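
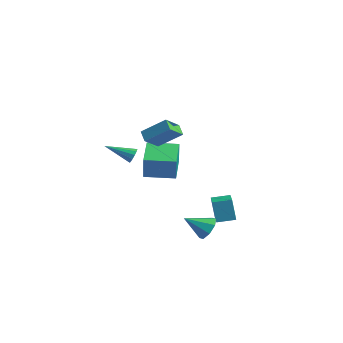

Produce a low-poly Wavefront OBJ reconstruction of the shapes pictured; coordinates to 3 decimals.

v -1.474 -2.314 1.606
v -2.124 -2.083 2.067
v -1.659 -1.187 0.779
v -2.31 -0.956 1.24
v -0.37 -1.344 2.68
v -1.021 -1.113 3.141
v -0.556 -0.217 1.853
v -1.206 0.014 2.314
v 3.614 -1.817 -3.641
v 4.291 -1.863 -3.097
v 2.846 -2.923 -2.779
v 3.844 -1.406 -2.909
v 3.263 -1.19 -3.151
v 2.887 -1.341 -3.679
v 2.937 -1.77 -4.186
v 3.384 -2.227 -4.373
v 3.966 -2.443 -4.132
v 4.342 -2.292 -3.603
v -2.127 -2.625 0.258
v -1.829 -2.635 0.72
v -3.293 -3.835 0.982
v -2.04 -2.41 0.756
v -2.278 -2.254 0.634
v -2.468 -2.215 0.393
v -2.55 -2.307 0.108
v -2.497 -2.5 -0.129
v -2.327 -2.732 -0.243
v -2.093 -2.931 -0.198
v -1.87 -3.032 -0.009
v -1.729 -3.005 0.265
v -1.713 -2.857 0.537
v 2.565 -0.409 -3.641
v 2.219 -0.433 -2.181
v 3.197 0.513 -3.476
v 2.852 0.489 -2.016
v 3.528 -1.109 -3.424
v 3.183 -1.133 -1.964
v 4.161 -0.187 -3.259
v 3.815 -0.211 -1.799
v -5.37 0.87 -2.258
v -5.067 0.653 -0.682
v -4.026 2.295 -2.321
v -3.722 2.078 -0.745
v -3.838 -0.598 -2.755
v -3.534 -0.815 -1.179
v -2.493 0.827 -2.818
v -2.19 0.61 -1.242
f 2 4 1
f 5 2 1
f 1 4 3
f 3 5 1
f 2 8 4
f 6 2 5
f 6 8 2
f 4 8 3
f 7 5 3
f 3 8 7
f 7 6 5
f 8 6 7
f 10 9 12
f 10 12 11
f 12 9 13
f 12 13 11
f 13 9 14
f 13 14 11
f 14 9 15
f 14 15 11
f 15 9 16
f 15 16 11
f 16 9 17
f 16 17 11
f 17 9 18
f 17 18 11
f 18 9 10
f 18 10 11
f 20 19 22
f 20 22 21
f 22 19 23
f 22 23 21
f 23 19 24
f 23 24 21
f 24 19 25
f 24 25 21
f 25 19 26
f 25 26 21
f 26 19 27
f 26 27 21
f 27 19 28
f 27 28 21
f 28 19 29
f 28 29 21
f 29 19 30
f 29 30 21
f 30 19 31
f 30 31 21
f 31 19 20
f 31 20 21
f 33 35 32
f 36 33 32
f 32 35 34
f 34 36 32
f 33 39 35
f 37 33 36
f 37 39 33
f 35 39 34
f 38 36 34
f 34 39 38
f 38 37 36
f 39 37 38
f 41 43 40
f 44 41 40
f 40 43 42
f 42 44 40
f 41 47 43
f 45 41 44
f 45 47 41
f 43 47 42
f 46 44 42
f 42 47 46
f 46 45 44
f 47 45 46



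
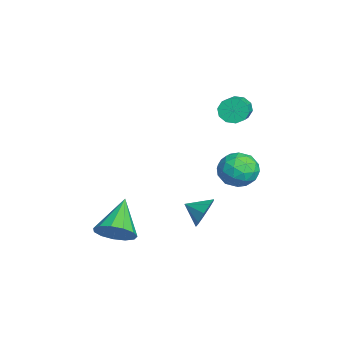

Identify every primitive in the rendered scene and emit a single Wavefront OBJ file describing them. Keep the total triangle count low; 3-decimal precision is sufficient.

v 3.662 -4.251 -4.118
v 4.203 -3.413 -3.758
v 1.978 -3.729 -2.802
v 3.892 -3.222 -4.231
v 3.509 -3.357 -4.668
v 3.173 -3.776 -4.931
v 2.993 -4.346 -4.935
v 3.026 -4.885 -4.681
v 3.26 -5.223 -4.248
v 3.622 -5.252 -3.773
v 3.996 -4.963 -3.409
v 4.265 -4.448 -3.269
v 4.342 -3.871 -3.399
v -2.418 1.887 0.845
v -2.21 1.527 0.185
v -0.693 1.212 0.835
v -0.902 1.573 1.495
v -2.095 1.993 0.143
v -0.579 1.679 0.793
v -2.104 2.419 0.369
v -0.587 2.105 1.019
v -2.233 2.642 0.776
v -0.716 2.327 1.427
v -2.432 2.576 1.21
v -0.915 2.262 1.861
v -2.627 2.248 1.505
v -1.11 1.933 2.155
v -2.741 1.781 1.547
v -1.225 1.467 2.197
v -2.733 1.355 1.321
v -1.216 1.041 1.971
v -2.604 1.133 0.913
v -1.087 0.818 1.564
v -2.405 1.198 0.479
v -0.888 0.884 1.13
v 2.165 0.039 -3.78
v 2.643 -0.428 -4.426
v 1.795 -0.919 -3.36
v 3.004 -0.342 -3.91
v 2.972 -0.077 -3.332
v 2.563 0.242 -2.964
v 1.968 0.467 -2.978
v 1.465 0.491 -3.366
v 1.29 0.304 -3.949
v 1.524 -0.007 -4.452
v 2.058 -0.296 -4.641
v -0.148 2.421 -1.471
v 0.884 2.72 -1.723
v 0.256 0.72 -1.837
v 1.288 1.019 -2.089
v 0.938 1.069 -1.043
v 0.689 2.121 -0.817
v 0.451 1.319 -2.743
v 0.202 2.371 -2.517
v 1.255 2.039 -2.509
v 1.556 1.885 -1.458
v -0.416 1.555 -2.102
v -0.115 1.401 -1.051
v 0.333 2.72 -1.565
v 0.807 0.72 -1.995
v 0.602 0.75 -1.38
v 1.209 0.925 -1.528
v 0.218 2.368 -1.032
v 0.825 2.543 -1.18
v 0.856 1.573 -0.781
v 0.315 0.897 -2.38
v 0.922 1.072 -2.528
v -0.069 2.515 -2.032
v 0.538 2.69 -2.18
v 0.284 1.867 -2.779
v 1.157 2.496 -2.175
v 1.395 1.496 -2.39
v 0.903 1.672 -2.775
v 0.756 2.29 -2.642
v 1.334 2.405 -1.557
v 1.572 1.405 -1.772
v 1.366 1.434 -1.158
v 1.219 2.052 -1.025
v 1.552 2.004 -2.019
v -0.432 2.035 -1.788
v -0.194 1.035 -2.003
v -0.079 1.388 -2.535
v -0.226 2.006 -2.402
v -0.255 1.944 -1.17
v -0.017 0.944 -1.385
v 0.384 1.15 -0.918
v 0.237 1.768 -0.785
v -0.412 1.436 -1.541
f 2 1 4
f 2 4 3
f 4 1 5
f 4 5 3
f 5 1 6
f 5 6 3
f 6 1 7
f 6 7 3
f 7 1 8
f 7 8 3
f 8 1 9
f 8 9 3
f 9 1 10
f 9 10 3
f 10 1 11
f 10 11 3
f 11 1 12
f 11 12 3
f 12 1 13
f 12 13 3
f 13 1 2
f 13 2 3
f 15 14 18
f 15 18 16
f 16 18 19
f 16 19 17
f 18 14 20
f 18 20 19
f 19 20 21
f 19 21 17
f 20 14 22
f 20 22 21
f 21 22 23
f 21 23 17
f 22 14 24
f 22 24 23
f 23 24 25
f 23 25 17
f 24 14 26
f 24 26 25
f 25 26 27
f 25 27 17
f 26 14 28
f 26 28 27
f 27 28 29
f 27 29 17
f 28 14 30
f 28 30 29
f 29 30 31
f 29 31 17
f 30 14 32
f 30 32 31
f 31 32 33
f 31 33 17
f 32 14 34
f 32 34 33
f 33 34 35
f 33 35 17
f 34 14 15
f 34 15 35
f 35 15 16
f 35 16 17
f 37 36 39
f 37 39 38
f 39 36 40
f 39 40 38
f 40 36 41
f 40 41 38
f 41 36 42
f 41 42 38
f 42 36 43
f 42 43 38
f 43 36 44
f 43 44 38
f 44 36 45
f 44 45 38
f 45 36 46
f 45 46 38
f 46 36 37
f 46 37 38
f 47 84 63
f 84 58 87
f 63 87 52
f 84 87 63
f 47 63 59
f 63 52 64
f 59 64 48
f 63 64 59
f 47 59 68
f 59 48 69
f 68 69 54
f 59 69 68
f 47 68 80
f 68 54 83
f 80 83 57
f 68 83 80
f 47 80 84
f 80 57 88
f 84 88 58
f 80 88 84
f 48 64 75
f 64 52 78
f 75 78 56
f 64 78 75
f 52 87 65
f 87 58 86
f 65 86 51
f 87 86 65
f 58 88 85
f 88 57 81
f 85 81 49
f 88 81 85
f 57 83 82
f 83 54 70
f 82 70 53
f 83 70 82
f 54 69 74
f 69 48 71
f 74 71 55
f 69 71 74
f 50 76 62
f 76 56 77
f 62 77 51
f 76 77 62
f 50 62 60
f 62 51 61
f 60 61 49
f 62 61 60
f 50 60 67
f 60 49 66
f 67 66 53
f 60 66 67
f 50 67 72
f 67 53 73
f 72 73 55
f 67 73 72
f 50 72 76
f 72 55 79
f 76 79 56
f 72 79 76
f 51 77 65
f 77 56 78
f 65 78 52
f 77 78 65
f 49 61 85
f 61 51 86
f 85 86 58
f 61 86 85
f 53 66 82
f 66 49 81
f 82 81 57
f 66 81 82
f 55 73 74
f 73 53 70
f 74 70 54
f 73 70 74
f 56 79 75
f 79 55 71
f 75 71 48
f 79 71 75



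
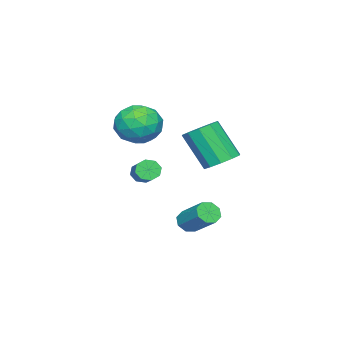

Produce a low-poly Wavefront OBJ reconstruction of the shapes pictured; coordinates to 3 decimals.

v -1.278 2.591 1.586
v -0.599 2.089 1.273
v -0.603 0.968 3.061
v -1.282 1.469 3.374
v -0.381 2.523 1.546
v -0.386 1.402 3.333
v -0.506 2.982 1.834
v -0.51 1.861 3.621
v -0.926 3.292 2.027
v -0.93 2.171 3.814
v -1.48 3.334 2.052
v -1.484 2.213 3.839
v -1.957 3.092 1.899
v -1.961 1.971 3.687
v -2.174 2.658 1.627
v -2.179 1.537 3.414
v -2.05 2.199 1.339
v -2.054 1.078 3.126
v -1.63 1.889 1.146
v -1.634 0.768 2.933
v -1.076 1.847 1.121
v -1.08 0.726 2.908
v -0.045 1.645 -1.768
v 0.543 1.46 -1.836
v 1.073 2.77 -0.82
v 0.485 2.955 -0.752
v 0.411 1.772 -2.169
v 0.941 3.081 -1.153
v 0.012 2.009 -2.267
v 0.542 3.319 -1.251
v -0.42 2.033 -2.072
v 0.109 3.343 -1.057
v -0.633 1.83 -1.7
v -0.103 3.14 -0.684
v -0.501 1.519 -1.367
v 0.029 2.828 -0.351
v -0.102 1.281 -1.269
v 0.428 2.591 -0.253
v 0.331 1.257 -1.463
v 0.86 2.567 -0.448
v 0.563 0.425 4.626
v 1.626 0.006 4.529
v -0.006 -0.706 3.271
v 1.057 -1.125 3.174
v 0.435 -1.352 4.11
v 0.787 -0.653 4.947
v 0.833 -0.047 2.853
v 1.185 0.652 3.69
v 1.793 -0.285 3.433
v 1.547 -1.091 4.21
v 0.073 0.391 3.59
v -0.173 -0.415 4.367
v 1.145 0.315 4.696
v 0.475 -1.015 3.104
v 0.11 -1.148 3.654
v 0.734 -1.394 3.596
v 0.651 -0.073 4.942
v 1.276 -0.318 4.885
v 0.576 -1.117 4.639
v 0.344 -0.382 2.915
v 0.969 -0.627 2.858
v 0.886 0.694 4.204
v 1.51 0.448 4.146
v 1.044 0.417 3.161
v 1.867 -0.102 3.995
v 1.533 -0.767 3.199
v 1.401 -0.134 3.01
v 1.608 0.277 3.502
v 1.723 -0.576 4.452
v 1.388 -1.241 3.655
v 1.022 -1.375 4.205
v 1.229 -0.964 4.697
v 1.821 -0.748 3.807
v 0.232 0.541 4.145
v -0.103 -0.124 3.348
v 0.391 0.264 3.103
v 0.598 0.675 3.595
v 0.087 0.067 4.601
v -0.247 -0.598 3.805
v 0.012 -0.977 4.298
v 0.219 -0.566 4.79
v -0.201 0.048 3.993
v 0.383 -0.39 0.901
v 0.758 -0.518 0.477
v 1.932 0.483 1.215
v 1.557 0.61 1.639
v 0.512 -0.16 0.384
v 1.686 0.84 1.122
v 0.19 0.062 0.594
v 1.364 1.063 1.332
v -0.019 0.02 0.984
v 1.155 1.021 1.721
v 0.008 -0.263 1.325
v 1.182 0.738 2.063
v 0.254 -0.62 1.418
v 1.428 0.38 2.156
v 0.576 -0.843 1.208
v 1.75 0.158 1.946
v 0.785 -0.801 0.819
v 1.959 0.2 1.556
f 2 1 5
f 2 5 3
f 3 5 6
f 3 6 4
f 5 1 7
f 5 7 6
f 6 7 8
f 6 8 4
f 7 1 9
f 7 9 8
f 8 9 10
f 8 10 4
f 9 1 11
f 9 11 10
f 10 11 12
f 10 12 4
f 11 1 13
f 11 13 12
f 12 13 14
f 12 14 4
f 13 1 15
f 13 15 14
f 14 15 16
f 14 16 4
f 15 1 17
f 15 17 16
f 16 17 18
f 16 18 4
f 17 1 19
f 17 19 18
f 18 19 20
f 18 20 4
f 19 1 21
f 19 21 20
f 20 21 22
f 20 22 4
f 21 1 2
f 21 2 22
f 22 2 3
f 22 3 4
f 24 23 27
f 24 27 25
f 25 27 28
f 25 28 26
f 27 23 29
f 27 29 28
f 28 29 30
f 28 30 26
f 29 23 31
f 29 31 30
f 30 31 32
f 30 32 26
f 31 23 33
f 31 33 32
f 32 33 34
f 32 34 26
f 33 23 35
f 33 35 34
f 34 35 36
f 34 36 26
f 35 23 37
f 35 37 36
f 36 37 38
f 36 38 26
f 37 23 39
f 37 39 38
f 38 39 40
f 38 40 26
f 39 23 24
f 39 24 40
f 40 24 25
f 40 25 26
f 41 78 57
f 78 52 81
f 57 81 46
f 78 81 57
f 41 57 53
f 57 46 58
f 53 58 42
f 57 58 53
f 41 53 62
f 53 42 63
f 62 63 48
f 53 63 62
f 41 62 74
f 62 48 77
f 74 77 51
f 62 77 74
f 41 74 78
f 74 51 82
f 78 82 52
f 74 82 78
f 42 58 69
f 58 46 72
f 69 72 50
f 58 72 69
f 46 81 59
f 81 52 80
f 59 80 45
f 81 80 59
f 52 82 79
f 82 51 75
f 79 75 43
f 82 75 79
f 51 77 76
f 77 48 64
f 76 64 47
f 77 64 76
f 48 63 68
f 63 42 65
f 68 65 49
f 63 65 68
f 44 70 56
f 70 50 71
f 56 71 45
f 70 71 56
f 44 56 54
f 56 45 55
f 54 55 43
f 56 55 54
f 44 54 61
f 54 43 60
f 61 60 47
f 54 60 61
f 44 61 66
f 61 47 67
f 66 67 49
f 61 67 66
f 44 66 70
f 66 49 73
f 70 73 50
f 66 73 70
f 45 71 59
f 71 50 72
f 59 72 46
f 71 72 59
f 43 55 79
f 55 45 80
f 79 80 52
f 55 80 79
f 47 60 76
f 60 43 75
f 76 75 51
f 60 75 76
f 49 67 68
f 67 47 64
f 68 64 48
f 67 64 68
f 50 73 69
f 73 49 65
f 69 65 42
f 73 65 69
f 84 83 87
f 84 87 85
f 85 87 88
f 85 88 86
f 87 83 89
f 87 89 88
f 88 89 90
f 88 90 86
f 89 83 91
f 89 91 90
f 90 91 92
f 90 92 86
f 91 83 93
f 91 93 92
f 92 93 94
f 92 94 86
f 93 83 95
f 93 95 94
f 94 95 96
f 94 96 86
f 95 83 97
f 95 97 96
f 96 97 98
f 96 98 86
f 97 83 99
f 97 99 98
f 98 99 100
f 98 100 86
f 99 83 84
f 99 84 100
f 100 84 85
f 100 85 86



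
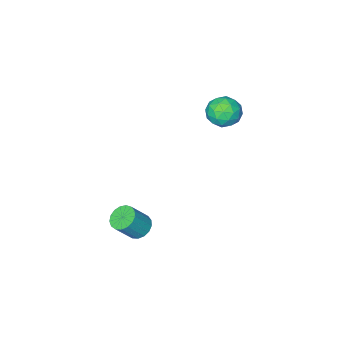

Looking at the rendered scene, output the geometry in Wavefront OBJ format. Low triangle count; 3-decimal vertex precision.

v 3.116 -1.441 -3.726
v 3.66 -1.965 -4.196
v 4.728 -2.104 -2.804
v 4.184 -1.579 -2.334
v 3.808 -1.573 -4.27
v 4.876 -1.711 -2.878
v 3.797 -1.15 -4.22
v 4.865 -1.288 -2.827
v 3.63 -0.794 -4.056
v 4.698 -0.932 -2.664
v 3.346 -0.586 -3.817
v 4.414 -0.724 -2.425
v 3.008 -0.574 -3.557
v 4.076 -0.712 -2.165
v 2.696 -0.76 -3.336
v 3.764 -0.899 -1.944
v 2.479 -1.103 -3.204
v 3.547 -1.241 -1.812
v 2.409 -1.523 -3.192
v 3.477 -1.661 -1.8
v 2.5 -1.924 -3.302
v 3.568 -2.062 -1.91
v 2.733 -2.214 -3.509
v 3.801 -2.353 -2.117
v 3.053 -2.328 -3.766
v 4.121 -2.466 -2.374
v 3.388 -2.238 -4.014
v 4.456 -2.376 -2.622
v -4.251 -1.652 2.053
v -3.105 -1.791 2.221
v -4.575 -3.309 2.899
v -3.429 -3.448 3.067
v -4.01 -2.623 3.655
v -3.809 -1.599 3.131
v -3.871 -3.501 1.989
v -3.67 -2.477 1.465
v -2.869 -2.933 2.182
v -2.955 -2.39 3.211
v -4.725 -2.71 1.909
v -4.811 -2.167 2.938
v -3.649 -1.576 2.063
v -4.031 -3.524 3.057
v -4.372 -3.039 3.402
v -3.698 -3.12 3.502
v -4.064 -1.463 2.598
v -3.39 -1.545 2.697
v -3.922 -2.034 3.539
v -4.29 -3.555 2.423
v -3.616 -3.637 2.522
v -3.982 -1.98 1.618
v -3.308 -2.061 1.718
v -3.758 -3.066 1.581
v -2.837 -2.329 2.138
v -3.028 -3.303 2.636
v -3.288 -3.334 2.002
v -3.17 -2.732 1.694
v -2.888 -2.01 2.744
v -3.078 -2.984 3.241
v -3.42 -2.499 3.586
v -3.302 -1.897 3.279
v -2.75 -2.681 2.72
v -4.602 -2.116 1.879
v -4.792 -3.09 2.376
v -4.378 -3.203 1.841
v -4.26 -2.601 1.534
v -4.652 -1.797 2.484
v -4.843 -2.771 2.982
v -4.51 -2.368 3.426
v -4.392 -1.766 3.118
v -4.93 -2.419 2.4
f 2 1 5
f 2 5 3
f 3 5 6
f 3 6 4
f 5 1 7
f 5 7 6
f 6 7 8
f 6 8 4
f 7 1 9
f 7 9 8
f 8 9 10
f 8 10 4
f 9 1 11
f 9 11 10
f 10 11 12
f 10 12 4
f 11 1 13
f 11 13 12
f 12 13 14
f 12 14 4
f 13 1 15
f 13 15 14
f 14 15 16
f 14 16 4
f 15 1 17
f 15 17 16
f 16 17 18
f 16 18 4
f 17 1 19
f 17 19 18
f 18 19 20
f 18 20 4
f 19 1 21
f 19 21 20
f 20 21 22
f 20 22 4
f 21 1 23
f 21 23 22
f 22 23 24
f 22 24 4
f 23 1 25
f 23 25 24
f 24 25 26
f 24 26 4
f 25 1 27
f 25 27 26
f 26 27 28
f 26 28 4
f 27 1 2
f 27 2 28
f 28 2 3
f 28 3 4
f 29 66 45
f 66 40 69
f 45 69 34
f 66 69 45
f 29 45 41
f 45 34 46
f 41 46 30
f 45 46 41
f 29 41 50
f 41 30 51
f 50 51 36
f 41 51 50
f 29 50 62
f 50 36 65
f 62 65 39
f 50 65 62
f 29 62 66
f 62 39 70
f 66 70 40
f 62 70 66
f 30 46 57
f 46 34 60
f 57 60 38
f 46 60 57
f 34 69 47
f 69 40 68
f 47 68 33
f 69 68 47
f 40 70 67
f 70 39 63
f 67 63 31
f 70 63 67
f 39 65 64
f 65 36 52
f 64 52 35
f 65 52 64
f 36 51 56
f 51 30 53
f 56 53 37
f 51 53 56
f 32 58 44
f 58 38 59
f 44 59 33
f 58 59 44
f 32 44 42
f 44 33 43
f 42 43 31
f 44 43 42
f 32 42 49
f 42 31 48
f 49 48 35
f 42 48 49
f 32 49 54
f 49 35 55
f 54 55 37
f 49 55 54
f 32 54 58
f 54 37 61
f 58 61 38
f 54 61 58
f 33 59 47
f 59 38 60
f 47 60 34
f 59 60 47
f 31 43 67
f 43 33 68
f 67 68 40
f 43 68 67
f 35 48 64
f 48 31 63
f 64 63 39
f 48 63 64
f 37 55 56
f 55 35 52
f 56 52 36
f 55 52 56
f 38 61 57
f 61 37 53
f 57 53 30
f 61 53 57



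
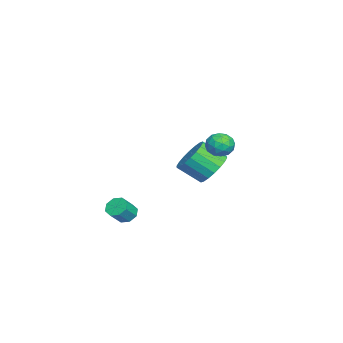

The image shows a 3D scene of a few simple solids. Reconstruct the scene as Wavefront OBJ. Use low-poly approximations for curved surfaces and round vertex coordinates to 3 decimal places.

v -2.523 3.309 -0.345
v -1.728 3.717 0.168
v -1.723 2.54 1.097
v -2.517 2.131 0.585
v -2.091 3.89 0.388
v -2.086 2.712 1.318
v -2.54 3.947 0.464
v -2.534 2.769 1.393
v -2.985 3.878 0.379
v -2.98 2.7 1.308
v -3.339 3.696 0.151
v -3.333 2.518 1.08
v -3.531 3.437 -0.176
v -3.525 2.26 0.754
v -3.523 3.153 -0.535
v -3.517 1.976 0.394
v -3.317 2.9 -0.857
v -3.312 1.723 0.072
v -2.954 2.728 -1.078
v -2.949 1.55 -0.148
v -2.506 2.671 -1.153
v -2.5 1.493 -0.224
v -2.06 2.74 -1.068
v -2.055 1.562 -0.139
v -1.707 2.922 -0.84
v -1.701 1.744 0.089
v -1.515 3.18 -0.514
v -1.509 2.003 0.416
v -1.523 3.464 -0.154
v -1.517 2.287 0.775
v 0.229 4.611 2.59
v 0.632 4.352 2.018
v 0.288 3.528 3.122
v 0.691 3.269 2.55
v 0.986 3.771 3.016
v 0.95 4.441 2.688
v -0.03 3.439 2.452
v -0.066 4.109 2.124
v 0.472 3.628 1.933
v 1.1 3.833 2.281
v -0.18 4.047 2.859
v 0.448 4.252 3.207
v 0.426 4.577 2.257
v 0.494 3.303 2.883
v 0.668 3.599 3.157
v 0.905 3.446 2.82
v 0.612 4.629 2.651
v 0.849 4.476 2.315
v 1.057 4.135 2.902
v 0.071 3.404 2.825
v 0.308 3.251 2.489
v 0.015 4.434 2.32
v 0.252 4.281 1.983
v -0.137 3.745 2.238
v 0.568 3.998 1.871
v 0.603 3.362 2.183
v 0.179 3.462 2.126
v 0.158 3.856 1.933
v 0.937 4.119 2.076
v 0.972 3.482 2.388
v 1.145 3.778 2.663
v 1.124 4.171 2.469
v 0.843 3.693 2.025
v -0.052 4.398 2.752
v -0.017 3.761 3.064
v -0.204 3.709 2.671
v -0.225 4.102 2.477
v 0.317 4.518 2.957
v 0.352 3.882 3.269
v 0.762 4.024 3.207
v 0.741 4.418 3.014
v 0.077 4.187 3.115
v 3.245 -0.002 -0.889
v 3.712 0.206 -1.184
v 4.321 -0.17 -0.486
v 3.855 -0.378 -0.191
v 3.551 0.503 -0.884
v 4.161 0.126 -0.186
v 3.211 0.504 -0.587
v 3.821 0.127 0.111
v 2.891 0.209 -0.467
v 3.501 -0.168 0.231
v 2.779 -0.21 -0.594
v 3.388 -0.586 0.104
v 2.939 -0.506 -0.894
v 3.549 -0.883 -0.196
v 3.279 -0.507 -1.191
v 3.889 -0.884 -0.493
v 3.599 -0.212 -1.311
v 4.209 -0.589 -0.613
f 2 1 5
f 2 5 3
f 3 5 6
f 3 6 4
f 5 1 7
f 5 7 6
f 6 7 8
f 6 8 4
f 7 1 9
f 7 9 8
f 8 9 10
f 8 10 4
f 9 1 11
f 9 11 10
f 10 11 12
f 10 12 4
f 11 1 13
f 11 13 12
f 12 13 14
f 12 14 4
f 13 1 15
f 13 15 14
f 14 15 16
f 14 16 4
f 15 1 17
f 15 17 16
f 16 17 18
f 16 18 4
f 17 1 19
f 17 19 18
f 18 19 20
f 18 20 4
f 19 1 21
f 19 21 20
f 20 21 22
f 20 22 4
f 21 1 23
f 21 23 22
f 22 23 24
f 22 24 4
f 23 1 25
f 23 25 24
f 24 25 26
f 24 26 4
f 25 1 27
f 25 27 26
f 26 27 28
f 26 28 4
f 27 1 29
f 27 29 28
f 28 29 30
f 28 30 4
f 29 1 2
f 29 2 30
f 30 2 3
f 30 3 4
f 31 68 47
f 68 42 71
f 47 71 36
f 68 71 47
f 31 47 43
f 47 36 48
f 43 48 32
f 47 48 43
f 31 43 52
f 43 32 53
f 52 53 38
f 43 53 52
f 31 52 64
f 52 38 67
f 64 67 41
f 52 67 64
f 31 64 68
f 64 41 72
f 68 72 42
f 64 72 68
f 32 48 59
f 48 36 62
f 59 62 40
f 48 62 59
f 36 71 49
f 71 42 70
f 49 70 35
f 71 70 49
f 42 72 69
f 72 41 65
f 69 65 33
f 72 65 69
f 41 67 66
f 67 38 54
f 66 54 37
f 67 54 66
f 38 53 58
f 53 32 55
f 58 55 39
f 53 55 58
f 34 60 46
f 60 40 61
f 46 61 35
f 60 61 46
f 34 46 44
f 46 35 45
f 44 45 33
f 46 45 44
f 34 44 51
f 44 33 50
f 51 50 37
f 44 50 51
f 34 51 56
f 51 37 57
f 56 57 39
f 51 57 56
f 34 56 60
f 56 39 63
f 60 63 40
f 56 63 60
f 35 61 49
f 61 40 62
f 49 62 36
f 61 62 49
f 33 45 69
f 45 35 70
f 69 70 42
f 45 70 69
f 37 50 66
f 50 33 65
f 66 65 41
f 50 65 66
f 39 57 58
f 57 37 54
f 58 54 38
f 57 54 58
f 40 63 59
f 63 39 55
f 59 55 32
f 63 55 59
f 74 73 77
f 74 77 75
f 75 77 78
f 75 78 76
f 77 73 79
f 77 79 78
f 78 79 80
f 78 80 76
f 79 73 81
f 79 81 80
f 80 81 82
f 80 82 76
f 81 73 83
f 81 83 82
f 82 83 84
f 82 84 76
f 83 73 85
f 83 85 84
f 84 85 86
f 84 86 76
f 85 73 87
f 85 87 86
f 86 87 88
f 86 88 76
f 87 73 89
f 87 89 88
f 88 89 90
f 88 90 76
f 89 73 74
f 89 74 90
f 90 74 75
f 90 75 76



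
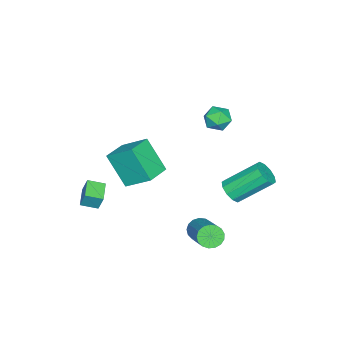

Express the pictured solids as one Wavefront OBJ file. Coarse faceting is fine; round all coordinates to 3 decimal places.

v -1.261 1.369 -4.29
v -0.624 1.428 -3.983
v -1.381 2.85 -2.683
v -2.019 2.791 -2.99
v -0.643 1.718 -4.312
v -1.401 3.14 -3.011
v -0.899 1.875 -4.632
v -1.656 3.297 -3.332
v -1.293 1.839 -4.822
v -2.05 3.26 -3.521
v -1.675 1.623 -4.808
v -2.432 3.045 -3.508
v -1.899 1.31 -4.597
v -2.656 2.732 -3.297
v -1.879 1.02 -4.269
v -2.637 2.442 -2.968
v -1.624 0.863 -3.948
v -2.381 2.285 -2.648
v -1.23 0.9 -3.759
v -1.987 2.321 -2.458
v -0.848 1.115 -3.772
v -1.605 2.537 -2.472
v -0.913 1.369 1.007
v -0.439 1.695 1.466
v -0.461 0.305 1.294
v 0.013 0.631 1.753
v -0.706 0.623 1.911
v -0.985 1.28 1.734
v 0.085 0.72 1.026
v -0.194 1.377 0.849
v 0.178 1.293 1.478
v -0.311 1.233 2.025
v -0.589 0.767 0.735
v -1.078 0.707 1.282
v 3.011 -4.123 -2.929
v 3.072 -3.81 -2.099
v 2.649 -3.385 -3.181
v 2.71 -3.072 -2.351
v 3.97 -3.728 -3.149
v 4.031 -3.415 -2.319
v 3.608 -2.99 -3.401
v 3.669 -2.677 -2.571
v 2.874 1.739 -3.647
v 3.325 1.349 -3.815
v 4.778 2.53 -2.66
v 4.326 2.921 -2.493
v 3.326 1.555 -4.029
v 4.779 2.736 -2.874
v 3.225 1.804 -4.155
v 4.677 2.985 -3
v 3.042 2.037 -4.164
v 4.495 3.218 -3.009
v 2.821 2.203 -4.056
v 4.274 3.384 -2.901
v 2.612 2.263 -3.854
v 4.065 3.444 -2.699
v 2.463 2.202 -3.604
v 3.916 3.383 -2.449
v 2.408 2.036 -3.365
v 3.861 3.217 -2.21
v 2.46 1.802 -3.19
v 3.912 2.983 -2.035
v 2.606 1.553 -3.12
v 4.059 2.734 -1.965
v 2.814 1.347 -3.171
v 4.267 2.528 -2.016
v 3.035 1.231 -3.331
v 4.488 2.412 -2.176
v 3.219 1.232 -3.564
v 4.672 2.413 -2.409
v 2.435 -1.411 -1.352
v 2.156 -2.49 0.162
v 2.448 -0.15 -0.451
v 2.169 -1.229 1.063
v 3.711 -1.531 -1.203
v 3.432 -2.61 0.311
v 3.724 -0.27 -0.302
v 3.445 -1.349 1.212
f 2 1 5
f 2 5 3
f 3 5 6
f 3 6 4
f 5 1 7
f 5 7 6
f 6 7 8
f 6 8 4
f 7 1 9
f 7 9 8
f 8 9 10
f 8 10 4
f 9 1 11
f 9 11 10
f 10 11 12
f 10 12 4
f 11 1 13
f 11 13 12
f 12 13 14
f 12 14 4
f 13 1 15
f 13 15 14
f 14 15 16
f 14 16 4
f 15 1 17
f 15 17 16
f 16 17 18
f 16 18 4
f 17 1 19
f 17 19 18
f 18 19 20
f 18 20 4
f 19 1 21
f 19 21 20
f 20 21 22
f 20 22 4
f 21 1 2
f 21 2 22
f 22 2 3
f 22 3 4
f 23 34 28
f 23 28 24
f 23 24 30
f 23 30 33
f 23 33 34
f 24 28 32
f 28 34 27
f 34 33 25
f 33 30 29
f 30 24 31
f 26 32 27
f 26 27 25
f 26 25 29
f 26 29 31
f 26 31 32
f 27 32 28
f 25 27 34
f 29 25 33
f 31 29 30
f 32 31 24
f 36 38 35
f 39 36 35
f 35 38 37
f 37 39 35
f 36 42 38
f 40 36 39
f 40 42 36
f 38 42 37
f 41 39 37
f 37 42 41
f 41 40 39
f 42 40 41
f 44 43 47
f 44 47 45
f 45 47 48
f 45 48 46
f 47 43 49
f 47 49 48
f 48 49 50
f 48 50 46
f 49 43 51
f 49 51 50
f 50 51 52
f 50 52 46
f 51 43 53
f 51 53 52
f 52 53 54
f 52 54 46
f 53 43 55
f 53 55 54
f 54 55 56
f 54 56 46
f 55 43 57
f 55 57 56
f 56 57 58
f 56 58 46
f 57 43 59
f 57 59 58
f 58 59 60
f 58 60 46
f 59 43 61
f 59 61 60
f 60 61 62
f 60 62 46
f 61 43 63
f 61 63 62
f 62 63 64
f 62 64 46
f 63 43 65
f 63 65 64
f 64 65 66
f 64 66 46
f 65 43 67
f 65 67 66
f 66 67 68
f 66 68 46
f 67 43 69
f 67 69 68
f 68 69 70
f 68 70 46
f 69 43 44
f 69 44 70
f 70 44 45
f 70 45 46
f 72 74 71
f 75 72 71
f 71 74 73
f 73 75 71
f 72 78 74
f 76 72 75
f 76 78 72
f 74 78 73
f 77 75 73
f 73 78 77
f 77 76 75
f 78 76 77



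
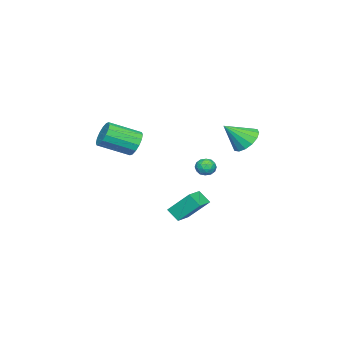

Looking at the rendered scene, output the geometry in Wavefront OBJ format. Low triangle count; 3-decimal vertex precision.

v -3.366 -2.874 1.72
v -2.985 -2.274 2.32
v -1.893 -3.866 3.22
v -2.274 -4.466 2.62
v -3.387 -2.427 2.536
v -2.295 -4.02 3.436
v -3.783 -2.7 2.533
v -2.692 -4.293 3.433
v -4.068 -3.02 2.312
v -2.976 -4.613 3.212
v -4.164 -3.3 1.933
v -3.073 -4.893 2.833
v -4.047 -3.466 1.497
v -2.955 -5.059 2.397
v -3.747 -3.474 1.12
v -2.655 -5.066 2.02
v -3.345 -3.32 0.904
v -2.253 -4.913 1.804
v -2.948 -3.047 0.907
v -1.857 -4.64 1.807
v -2.664 -2.727 1.128
v -1.572 -4.32 2.028
v -2.567 -2.447 1.507
v -1.476 -4.04 2.407
v -2.685 -2.281 1.943
v -1.593 -3.874 2.843
v -3.177 -0.049 -2.743
v -3.386 1.247 -1.356
v -3.057 0.707 -3.432
v -3.267 2.003 -2.044
v -1.893 -0.063 -2.536
v -2.103 1.233 -1.148
v -1.774 0.693 -3.224
v -1.983 1.989 -1.837
v -4.26 3.766 2.877
v -3.533 4.493 2.929
v -3.36 2.774 4.123
v -3.892 4.63 3.298
v -4.35 4.536 3.554
v -4.784 4.236 3.629
v -5.078 3.809 3.502
v -5.152 3.371 3.207
v -4.988 3.039 2.824
v -4.629 2.901 2.455
v -4.171 2.995 2.199
v -3.737 3.296 2.124
v -3.443 3.722 2.251
v -3.368 4.16 2.546
v -2.997 2.277 1.081
v -2.644 1.718 1.12
v -3.676 1.802 0.4
v -3.323 1.243 0.439
v -3.671 1.452 0.963
v -3.252 1.746 1.383
v -3.068 1.774 0.137
v -2.649 2.068 0.557
v -2.689 1.407 0.536
v -3.061 1.208 1.047
v -3.259 2.312 0.473
v -3.631 2.113 0.984
v -2.761 2.039 1.16
v -3.559 1.481 0.36
v -3.763 1.604 0.668
v -3.556 1.275 0.691
v -3.118 2.056 1.315
v -2.911 1.727 1.338
v -3.514 1.571 1.245
v -3.409 1.793 0.182
v -3.202 1.464 0.205
v -2.764 2.245 0.829
v -2.557 1.916 0.852
v -2.806 1.949 0.275
v -2.58 1.527 0.84
v -2.979 1.248 0.44
v -2.829 1.561 0.262
v -2.583 1.733 0.509
v -2.799 1.41 1.14
v -3.198 1.131 0.74
v -3.402 1.255 1.048
v -3.156 1.427 1.295
v -2.825 1.228 0.797
v -3.122 2.389 0.78
v -3.521 2.11 0.38
v -3.164 2.093 0.225
v -2.918 2.265 0.472
v -3.341 2.272 1.08
v -3.74 1.993 0.68
v -3.737 1.787 1.011
v -3.491 1.959 1.258
v -3.495 2.292 0.723
f 2 1 5
f 2 5 3
f 3 5 6
f 3 6 4
f 5 1 7
f 5 7 6
f 6 7 8
f 6 8 4
f 7 1 9
f 7 9 8
f 8 9 10
f 8 10 4
f 9 1 11
f 9 11 10
f 10 11 12
f 10 12 4
f 11 1 13
f 11 13 12
f 12 13 14
f 12 14 4
f 13 1 15
f 13 15 14
f 14 15 16
f 14 16 4
f 15 1 17
f 15 17 16
f 16 17 18
f 16 18 4
f 17 1 19
f 17 19 18
f 18 19 20
f 18 20 4
f 19 1 21
f 19 21 20
f 20 21 22
f 20 22 4
f 21 1 23
f 21 23 22
f 22 23 24
f 22 24 4
f 23 1 25
f 23 25 24
f 24 25 26
f 24 26 4
f 25 1 2
f 25 2 26
f 26 2 3
f 26 3 4
f 28 30 27
f 31 28 27
f 27 30 29
f 29 31 27
f 28 34 30
f 32 28 31
f 32 34 28
f 30 34 29
f 33 31 29
f 29 34 33
f 33 32 31
f 34 32 33
f 36 35 38
f 36 38 37
f 38 35 39
f 38 39 37
f 39 35 40
f 39 40 37
f 40 35 41
f 40 41 37
f 41 35 42
f 41 42 37
f 42 35 43
f 42 43 37
f 43 35 44
f 43 44 37
f 44 35 45
f 44 45 37
f 45 35 46
f 45 46 37
f 46 35 47
f 46 47 37
f 47 35 48
f 47 48 37
f 48 35 36
f 48 36 37
f 49 86 65
f 86 60 89
f 65 89 54
f 86 89 65
f 49 65 61
f 65 54 66
f 61 66 50
f 65 66 61
f 49 61 70
f 61 50 71
f 70 71 56
f 61 71 70
f 49 70 82
f 70 56 85
f 82 85 59
f 70 85 82
f 49 82 86
f 82 59 90
f 86 90 60
f 82 90 86
f 50 66 77
f 66 54 80
f 77 80 58
f 66 80 77
f 54 89 67
f 89 60 88
f 67 88 53
f 89 88 67
f 60 90 87
f 90 59 83
f 87 83 51
f 90 83 87
f 59 85 84
f 85 56 72
f 84 72 55
f 85 72 84
f 56 71 76
f 71 50 73
f 76 73 57
f 71 73 76
f 52 78 64
f 78 58 79
f 64 79 53
f 78 79 64
f 52 64 62
f 64 53 63
f 62 63 51
f 64 63 62
f 52 62 69
f 62 51 68
f 69 68 55
f 62 68 69
f 52 69 74
f 69 55 75
f 74 75 57
f 69 75 74
f 52 74 78
f 74 57 81
f 78 81 58
f 74 81 78
f 53 79 67
f 79 58 80
f 67 80 54
f 79 80 67
f 51 63 87
f 63 53 88
f 87 88 60
f 63 88 87
f 55 68 84
f 68 51 83
f 84 83 59
f 68 83 84
f 57 75 76
f 75 55 72
f 76 72 56
f 75 72 76
f 58 81 77
f 81 57 73
f 77 73 50
f 81 73 77



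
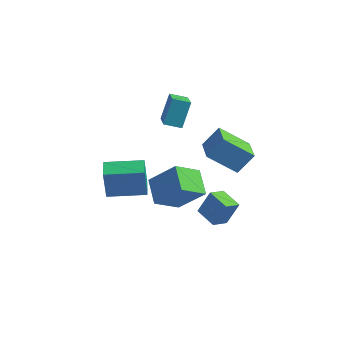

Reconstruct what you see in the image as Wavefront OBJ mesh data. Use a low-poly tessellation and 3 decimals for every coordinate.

v 2.068 -2.281 1.175
v 3.474 -1.856 2.518
v 2.376 -0.886 0.411
v 3.782 -0.461 1.754
v 3.158 -3.019 0.266
v 4.564 -2.594 1.609
v 3.466 -1.624 -0.498
v 4.872 -1.199 0.845
v -0.902 -2.228 -0.32
v -0.65 -2.677 1.551
v 0.581 -0.834 -0.186
v 0.834 -1.283 1.685
v -0.154 -2.997 -0.605
v 0.099 -3.446 1.266
v 1.33 -1.603 -0.471
v 1.582 -2.052 1.4
v 3.294 2.935 -0.015
v 2.169 1.831 1.184
v 1.833 4.229 -0.194
v 0.708 3.125 1.004
v 3.792 3.655 1.116
v 2.667 2.551 2.314
v 2.331 4.949 0.936
v 1.206 3.845 2.135
v -1.213 2.259 2.134
v -1.244 2.971 3.721
v -2.746 3.661 1.475
v -2.778 4.373 3.062
v -0.502 2.907 1.858
v -0.534 3.619 3.445
v -2.036 4.309 1.199
v -2.067 5.021 2.786
v 2.553 0.758 -2.186
v 3.083 1.101 -0.781
v 2.621 1.701 -2.442
v 3.151 2.044 -1.037
v 3.789 0.556 -2.603
v 4.319 0.899 -1.198
v 3.857 1.499 -2.859
v 4.387 1.842 -1.454
f 2 4 1
f 5 2 1
f 1 4 3
f 3 5 1
f 2 8 4
f 6 2 5
f 6 8 2
f 4 8 3
f 7 5 3
f 3 8 7
f 7 6 5
f 8 6 7
f 10 12 9
f 13 10 9
f 9 12 11
f 11 13 9
f 10 16 12
f 14 10 13
f 14 16 10
f 12 16 11
f 15 13 11
f 11 16 15
f 15 14 13
f 16 14 15
f 18 20 17
f 21 18 17
f 17 20 19
f 19 21 17
f 18 24 20
f 22 18 21
f 22 24 18
f 20 24 19
f 23 21 19
f 19 24 23
f 23 22 21
f 24 22 23
f 26 28 25
f 29 26 25
f 25 28 27
f 27 29 25
f 26 32 28
f 30 26 29
f 30 32 26
f 28 32 27
f 31 29 27
f 27 32 31
f 31 30 29
f 32 30 31
f 34 36 33
f 37 34 33
f 33 36 35
f 35 37 33
f 34 40 36
f 38 34 37
f 38 40 34
f 36 40 35
f 39 37 35
f 35 40 39
f 39 38 37
f 40 38 39



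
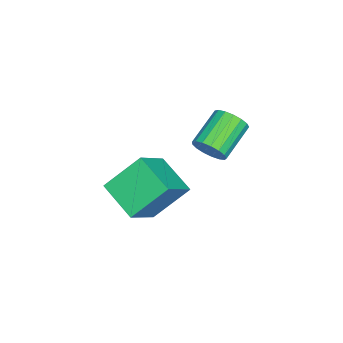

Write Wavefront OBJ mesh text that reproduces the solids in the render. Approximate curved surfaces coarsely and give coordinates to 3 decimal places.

v 0.148 -4.232 0.822
v -0.643 -2.973 2.232
v 1.102 -2.795 0.074
v 0.311 -1.536 1.485
v 1.689 -4.624 2.035
v 0.898 -3.365 3.446
v 2.643 -3.187 1.288
v 1.852 -1.928 2.698
v -2.001 -1.483 2.03
v -1.582 -1.287 2.683
v -3.141 -0.822 3.543
v -3.559 -1.017 2.89
v -1.596 -0.961 2.482
v -3.154 -0.496 3.342
v -1.702 -0.755 2.178
v -3.261 -0.29 3.038
v -1.877 -0.716 1.839
v -3.436 -0.25 2.699
v -2.08 -0.852 1.545
v -3.639 -0.387 2.405
v -2.265 -1.132 1.361
v -3.824 -0.667 2.221
v -2.389 -1.493 1.331
v -3.948 -1.028 2.191
v -2.425 -1.852 1.461
v -3.983 -1.387 2.321
v -2.363 -2.126 1.721
v -3.922 -1.66 2.581
v -2.218 -2.252 2.052
v -3.777 -1.787 2.912
v -2.023 -2.202 2.378
v -3.582 -1.737 3.238
v -1.823 -1.988 2.624
v -3.382 -1.523 3.484
v -1.664 -1.657 2.734
v -3.223 -1.192 3.594
f 2 4 1
f 5 2 1
f 1 4 3
f 3 5 1
f 2 8 4
f 6 2 5
f 6 8 2
f 4 8 3
f 7 5 3
f 3 8 7
f 7 6 5
f 8 6 7
f 10 9 13
f 10 13 11
f 11 13 14
f 11 14 12
f 13 9 15
f 13 15 14
f 14 15 16
f 14 16 12
f 15 9 17
f 15 17 16
f 16 17 18
f 16 18 12
f 17 9 19
f 17 19 18
f 18 19 20
f 18 20 12
f 19 9 21
f 19 21 20
f 20 21 22
f 20 22 12
f 21 9 23
f 21 23 22
f 22 23 24
f 22 24 12
f 23 9 25
f 23 25 24
f 24 25 26
f 24 26 12
f 25 9 27
f 25 27 26
f 26 27 28
f 26 28 12
f 27 9 29
f 27 29 28
f 28 29 30
f 28 30 12
f 29 9 31
f 29 31 30
f 30 31 32
f 30 32 12
f 31 9 33
f 31 33 32
f 32 33 34
f 32 34 12
f 33 9 35
f 33 35 34
f 34 35 36
f 34 36 12
f 35 9 10
f 35 10 36
f 36 10 11
f 36 11 12



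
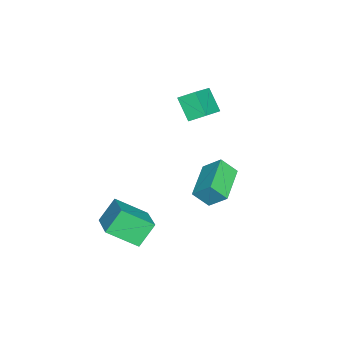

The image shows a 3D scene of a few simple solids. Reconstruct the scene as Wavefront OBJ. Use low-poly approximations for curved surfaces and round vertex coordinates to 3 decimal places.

v 1.26 -0.731 -3.758
v 1.659 -2.348 -2.651
v 0.433 -0.135 -2.59
v 0.833 -1.752 -1.483
v 2.887 0.152 -3.057
v 3.287 -1.465 -1.95
v 2.061 0.748 -1.889
v 2.46 -0.869 -0.782
v -4.518 0.777 3.23
v -2.774 0.507 4.17
v -4.667 1.669 3.762
v -2.923 1.399 4.703
v -3.797 1.561 2.117
v -2.053 1.291 3.058
v -3.946 2.453 2.65
v -2.202 2.183 3.59
v -0.007 2.616 1.439
v 0.138 3.577 2.347
v -0.165 3.431 0.601
v -0.021 4.392 1.509
v 2.101 2.648 1.071
v 2.245 3.609 1.979
v 1.942 3.463 0.233
v 2.087 4.424 1.141
f 2 4 1
f 5 2 1
f 1 4 3
f 3 5 1
f 2 8 4
f 6 2 5
f 6 8 2
f 4 8 3
f 7 5 3
f 3 8 7
f 7 6 5
f 8 6 7
f 10 12 9
f 13 10 9
f 9 12 11
f 11 13 9
f 10 16 12
f 14 10 13
f 14 16 10
f 12 16 11
f 15 13 11
f 11 16 15
f 15 14 13
f 16 14 15
f 18 20 17
f 21 18 17
f 17 20 19
f 19 21 17
f 18 24 20
f 22 18 21
f 22 24 18
f 20 24 19
f 23 21 19
f 19 24 23
f 23 22 21
f 24 22 23



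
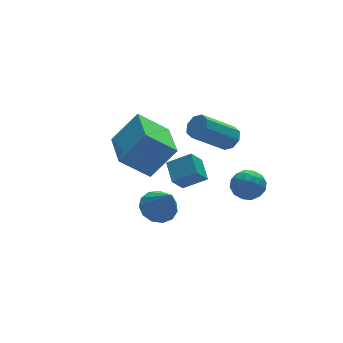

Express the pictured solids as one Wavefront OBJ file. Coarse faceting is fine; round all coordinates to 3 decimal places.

v -1.89 -2.566 1.302
v -3.072 -2.142 2.342
v -1.39 -0.562 1.054
v -2.572 -0.138 2.093
v -0.768 -2.682 2.627
v -1.95 -2.258 3.666
v -0.268 -0.678 2.378
v -1.45 -0.254 3.418
v -0.868 -0.959 -2.167
v -0.504 -1.574 -2.628
v -0.692 -1.961 -0.693
v -0.149 -1.29 -2.477
v -0.022 -0.901 -2.228
v -0.164 -0.531 -1.959
v -0.529 -0.296 -1.757
v -1.002 -0.273 -1.684
v -1.432 -0.467 -1.765
v -1.683 -0.818 -1.973
v -1.675 -1.213 -2.243
v -1.411 -1.528 -2.489
v -0.974 -1.663 -2.632
v 1.551 0.454 -1.812
v 1.745 1.49 -1.351
v 0.577 0.91 -2.428
v 0.77 1.946 -1.967
v 2.17 0.694 -2.613
v 2.363 1.73 -2.152
v 1.195 1.15 -3.229
v 1.389 2.186 -2.768
v 1.667 -3.156 0.8
v 1.93 -2.785 0.156
v 2.03 -4.275 0.304
v 2.293 -3.904 -0.34
v 2.666 -3.81 0.349
v 2.441 -3.119 0.655
v 1.519 -3.941 -0.195
v 1.294 -3.25 0.111
v 1.839 -3.27 -0.459
v 2.547 -3.189 -0.123
v 1.413 -3.871 0.583
v 2.121 -3.79 0.919
v 1.766 -2.873 0.521
v 2.194 -4.187 -0.061
v 2.412 -4.132 0.343
v 2.567 -3.914 -0.035
v 2.067 -3.069 0.815
v 2.222 -2.851 0.436
v 2.654 -3.453 0.55
v 1.738 -4.209 0.024
v 1.893 -3.991 -0.355
v 1.393 -3.146 0.495
v 1.548 -2.928 0.117
v 1.306 -3.607 -0.09
v 1.867 -2.94 -0.219
v 2.081 -3.597 -0.51
v 1.626 -3.619 -0.425
v 1.494 -3.213 -0.245
v 2.284 -2.892 -0.021
v 2.497 -3.549 -0.313
v 2.716 -3.494 0.092
v 2.584 -3.088 0.272
v 2.23 -3.177 -0.383
v 1.463 -3.511 0.773
v 1.676 -4.168 0.481
v 1.376 -3.972 0.188
v 1.244 -3.566 0.368
v 1.879 -3.463 0.97
v 2.093 -4.12 0.679
v 2.466 -3.847 0.705
v 2.334 -3.441 0.885
v 1.73 -3.883 0.843
v 2.493 -0.679 0.963
v 2.871 -0.874 1.413
v 1.366 -0.896 2.668
v 0.987 -0.701 2.217
v 2.845 -0.401 1.39
v 1.34 -0.422 2.645
v 2.613 -0.091 1.117
v 1.107 -0.112 2.371
v 2.31 -0.125 0.753
v 0.804 -0.147 2.007
v 2.114 -0.484 0.512
v 0.609 -0.506 1.767
v 2.14 -0.958 0.535
v 0.635 -0.979 1.79
v 2.373 -1.268 0.809
v 0.867 -1.289 2.063
v 2.676 -1.233 1.173
v 1.17 -1.255 2.427
f 2 4 1
f 5 2 1
f 1 4 3
f 3 5 1
f 2 8 4
f 6 2 5
f 6 8 2
f 4 8 3
f 7 5 3
f 3 8 7
f 7 6 5
f 8 6 7
f 10 9 12
f 10 12 11
f 12 9 13
f 12 13 11
f 13 9 14
f 13 14 11
f 14 9 15
f 14 15 11
f 15 9 16
f 15 16 11
f 16 9 17
f 16 17 11
f 17 9 18
f 17 18 11
f 18 9 19
f 18 19 11
f 19 9 20
f 19 20 11
f 20 9 21
f 20 21 11
f 21 9 10
f 21 10 11
f 23 25 22
f 26 23 22
f 22 25 24
f 24 26 22
f 23 29 25
f 27 23 26
f 27 29 23
f 25 29 24
f 28 26 24
f 24 29 28
f 28 27 26
f 29 27 28
f 30 67 46
f 67 41 70
f 46 70 35
f 67 70 46
f 30 46 42
f 46 35 47
f 42 47 31
f 46 47 42
f 30 42 51
f 42 31 52
f 51 52 37
f 42 52 51
f 30 51 63
f 51 37 66
f 63 66 40
f 51 66 63
f 30 63 67
f 63 40 71
f 67 71 41
f 63 71 67
f 31 47 58
f 47 35 61
f 58 61 39
f 47 61 58
f 35 70 48
f 70 41 69
f 48 69 34
f 70 69 48
f 41 71 68
f 71 40 64
f 68 64 32
f 71 64 68
f 40 66 65
f 66 37 53
f 65 53 36
f 66 53 65
f 37 52 57
f 52 31 54
f 57 54 38
f 52 54 57
f 33 59 45
f 59 39 60
f 45 60 34
f 59 60 45
f 33 45 43
f 45 34 44
f 43 44 32
f 45 44 43
f 33 43 50
f 43 32 49
f 50 49 36
f 43 49 50
f 33 50 55
f 50 36 56
f 55 56 38
f 50 56 55
f 33 55 59
f 55 38 62
f 59 62 39
f 55 62 59
f 34 60 48
f 60 39 61
f 48 61 35
f 60 61 48
f 32 44 68
f 44 34 69
f 68 69 41
f 44 69 68
f 36 49 65
f 49 32 64
f 65 64 40
f 49 64 65
f 38 56 57
f 56 36 53
f 57 53 37
f 56 53 57
f 39 62 58
f 62 38 54
f 58 54 31
f 62 54 58
f 73 72 76
f 73 76 74
f 74 76 77
f 74 77 75
f 76 72 78
f 76 78 77
f 77 78 79
f 77 79 75
f 78 72 80
f 78 80 79
f 79 80 81
f 79 81 75
f 80 72 82
f 80 82 81
f 81 82 83
f 81 83 75
f 82 72 84
f 82 84 83
f 83 84 85
f 83 85 75
f 84 72 86
f 84 86 85
f 85 86 87
f 85 87 75
f 86 72 88
f 86 88 87
f 87 88 89
f 87 89 75
f 88 72 73
f 88 73 89
f 89 73 74
f 89 74 75



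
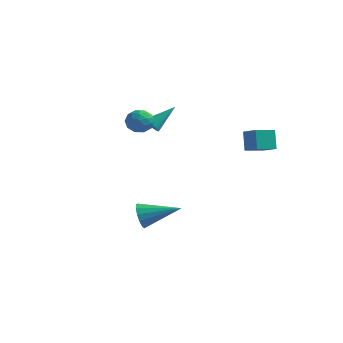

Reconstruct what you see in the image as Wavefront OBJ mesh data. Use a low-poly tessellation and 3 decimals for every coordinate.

v 2.913 2.09 -0.21
v 2.566 2.469 0.995
v 3.434 3.187 -0.405
v 3.087 3.566 0.799
v 3.953 1.674 0.221
v 3.606 2.053 1.425
v 4.474 2.771 0.025
v 4.127 3.15 1.23
v -3.856 1.924 0.652
v -3.383 2.016 1.367
v -3.477 0.584 0.573
v -3.004 0.676 1.288
v -3.864 0.707 1.333
v -4.099 1.535 1.382
v -2.761 1.065 0.558
v -2.996 1.893 0.607
v -2.707 1.485 1.309
v -3.388 1.264 1.788
v -3.472 1.336 0.152
v -4.153 1.115 0.631
v -3.653 2.088 1.016
v -3.207 0.512 0.924
v -3.713 0.531 0.95
v -3.435 0.585 1.371
v -4.074 1.805 1.025
v -3.796 1.859 1.445
v -4.078 1.09 1.426
v -3.064 0.741 0.495
v -2.786 0.795 0.915
v -3.425 2.015 0.569
v -3.147 2.069 0.99
v -2.782 1.51 0.514
v -2.977 1.83 1.402
v -2.754 1.042 1.356
v -2.612 1.27 0.927
v -2.749 1.757 0.956
v -3.378 1.7 1.684
v -3.155 0.912 1.638
v -3.661 0.93 1.665
v -3.799 1.417 1.693
v -2.98 1.387 1.65
v -3.705 1.688 0.302
v -3.482 0.9 0.256
v -3.061 1.183 0.247
v -3.199 1.67 0.275
v -4.106 1.558 0.584
v -3.883 0.77 0.538
v -4.111 0.843 0.984
v -4.248 1.33 1.013
v -3.88 1.213 0.29
v 0.424 -3.911 -3.669
v 0.81 -4.151 -4.388
v 2.236 -2.849 -3.051
v 0.618 -3.767 -4.484
v 0.374 -3.422 -4.362
v 0.143 -3.208 -4.055
v -0.012 -3.182 -3.644
v -0.051 -3.352 -3.24
v 0.038 -3.672 -2.951
v 0.23 -4.056 -2.854
v 0.474 -4.401 -2.976
v 0.705 -4.615 -3.284
v 0.86 -4.641 -3.695
v 0.899 -4.471 -4.099
v -3.865 2.976 0.119
v -3.62 3.261 -0.336
v -3.175 4.304 1.321
v -3.828 3.36 -0.327
v -4.041 3.401 -0.25
v -4.227 3.377 -0.117
v -4.358 3.292 0.052
v -4.414 3.159 0.231
v -4.386 2.998 0.393
v -4.279 2.833 0.514
v -4.109 2.691 0.574
v -3.902 2.591 0.565
v -3.688 2.55 0.488
v -3.502 2.574 0.355
v -3.371 2.659 0.186
v -3.315 2.792 0.006
v -3.343 2.953 -0.156
v -3.45 3.118 -0.276
f 2 4 1
f 5 2 1
f 1 4 3
f 3 5 1
f 2 8 4
f 6 2 5
f 6 8 2
f 4 8 3
f 7 5 3
f 3 8 7
f 7 6 5
f 8 6 7
f 9 46 25
f 46 20 49
f 25 49 14
f 46 49 25
f 9 25 21
f 25 14 26
f 21 26 10
f 25 26 21
f 9 21 30
f 21 10 31
f 30 31 16
f 21 31 30
f 9 30 42
f 30 16 45
f 42 45 19
f 30 45 42
f 9 42 46
f 42 19 50
f 46 50 20
f 42 50 46
f 10 26 37
f 26 14 40
f 37 40 18
f 26 40 37
f 14 49 27
f 49 20 48
f 27 48 13
f 49 48 27
f 20 50 47
f 50 19 43
f 47 43 11
f 50 43 47
f 19 45 44
f 45 16 32
f 44 32 15
f 45 32 44
f 16 31 36
f 31 10 33
f 36 33 17
f 31 33 36
f 12 38 24
f 38 18 39
f 24 39 13
f 38 39 24
f 12 24 22
f 24 13 23
f 22 23 11
f 24 23 22
f 12 22 29
f 22 11 28
f 29 28 15
f 22 28 29
f 12 29 34
f 29 15 35
f 34 35 17
f 29 35 34
f 12 34 38
f 34 17 41
f 38 41 18
f 34 41 38
f 13 39 27
f 39 18 40
f 27 40 14
f 39 40 27
f 11 23 47
f 23 13 48
f 47 48 20
f 23 48 47
f 15 28 44
f 28 11 43
f 44 43 19
f 28 43 44
f 17 35 36
f 35 15 32
f 36 32 16
f 35 32 36
f 18 41 37
f 41 17 33
f 37 33 10
f 41 33 37
f 52 51 54
f 52 54 53
f 54 51 55
f 54 55 53
f 55 51 56
f 55 56 53
f 56 51 57
f 56 57 53
f 57 51 58
f 57 58 53
f 58 51 59
f 58 59 53
f 59 51 60
f 59 60 53
f 60 51 61
f 60 61 53
f 61 51 62
f 61 62 53
f 62 51 63
f 62 63 53
f 63 51 64
f 63 64 53
f 64 51 52
f 64 52 53
f 66 65 68
f 66 68 67
f 68 65 69
f 68 69 67
f 69 65 70
f 69 70 67
f 70 65 71
f 70 71 67
f 71 65 72
f 71 72 67
f 72 65 73
f 72 73 67
f 73 65 74
f 73 74 67
f 74 65 75
f 74 75 67
f 75 65 76
f 75 76 67
f 76 65 77
f 76 77 67
f 77 65 78
f 77 78 67
f 78 65 79
f 78 79 67
f 79 65 80
f 79 80 67
f 80 65 81
f 80 81 67
f 81 65 82
f 81 82 67
f 82 65 66
f 82 66 67



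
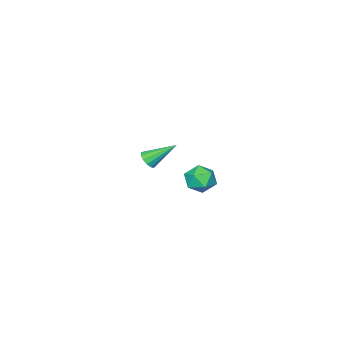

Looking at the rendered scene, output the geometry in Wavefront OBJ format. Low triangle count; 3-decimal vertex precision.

v 1.145 4.056 2.169
v 1.834 4.605 2.486
v 2.126 3.355 1.254
v 2.815 3.904 1.571
v 2.433 3.26 2.133
v 1.826 3.694 2.699
v 2.134 4.266 1.041
v 1.527 4.7 1.607
v 2.445 4.735 1.79
v 2.629 4.113 2.464
v 1.331 3.847 1.276
v 1.515 3.225 1.95
v -1.875 -3.625 -1.449
v -1.453 -3.743 -0.969
v -2.925 -2.435 -0.231
v -1.327 -3.449 -1.148
v -1.375 -3.211 -1.422
v -1.582 -3.105 -1.705
v -1.882 -3.163 -1.906
v -2.18 -3.369 -1.962
v -2.381 -3.655 -1.855
v -2.422 -3.933 -1.619
v -2.289 -4.112 -1.329
v -2.025 -4.137 -1.077
v -1.713 -3.999 -0.943
f 1 12 6
f 1 6 2
f 1 2 8
f 1 8 11
f 1 11 12
f 2 6 10
f 6 12 5
f 12 11 3
f 11 8 7
f 8 2 9
f 4 10 5
f 4 5 3
f 4 3 7
f 4 7 9
f 4 9 10
f 5 10 6
f 3 5 12
f 7 3 11
f 9 7 8
f 10 9 2
f 14 13 16
f 14 16 15
f 16 13 17
f 16 17 15
f 17 13 18
f 17 18 15
f 18 13 19
f 18 19 15
f 19 13 20
f 19 20 15
f 20 13 21
f 20 21 15
f 21 13 22
f 21 22 15
f 22 13 23
f 22 23 15
f 23 13 24
f 23 24 15
f 24 13 25
f 24 25 15
f 25 13 14
f 25 14 15



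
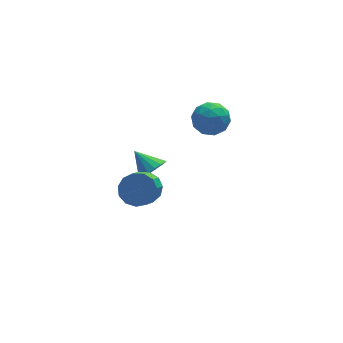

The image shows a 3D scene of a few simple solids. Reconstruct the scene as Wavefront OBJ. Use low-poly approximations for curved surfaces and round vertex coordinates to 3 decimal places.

v -0.649 2.6 -0.657
v 0.239 2.842 -0.242
v -1.411 3.8 0.277
v 0.212 3.127 -0.632
v -0.013 3.292 -1.026
v -0.384 3.299 -1.337
v -0.815 3.145 -1.491
v -1.209 2.867 -1.455
v -1.474 2.528 -1.236
v -1.551 2.205 -0.884
v -1.421 1.973 -0.48
v -1.114 1.885 -0.117
v -0.701 1.96 0.122
v -0.276 2.183 0.183
v 0.063 2.501 0.052
v -2.483 -2.225 2.629
v -1.979 -1.728 3.418
v -2.712 -3.238 4.839
v -3.217 -3.735 4.051
v -2.525 -1.488 3.39
v -3.259 -2.999 4.812
v -3.058 -1.483 3.121
v -3.792 -2.993 4.543
v -3.409 -1.713 2.696
v -4.142 -3.223 4.117
v -3.466 -2.105 2.249
v -4.199 -3.616 3.671
v -3.21 -2.536 1.924
v -3.944 -4.046 3.345
v -2.724 -2.868 1.822
v -3.458 -4.378 3.243
v -2.162 -2.995 1.976
v -2.895 -4.506 3.398
v -1.701 -2.878 2.338
v -2.435 -4.389 3.76
v -1.489 -2.554 2.793
v -2.222 -4.064 4.214
v -1.592 -2.125 3.195
v -2.326 -3.635 4.616
v 3.053 4.85 2.454
v 3.544 4.46 1.408
v 2.756 2.98 3.012
v 3.247 2.59 1.966
v 3.95 3.127 2.806
v 4.133 4.283 2.461
v 2.167 3.157 1.959
v 2.35 4.313 1.614
v 2.997 3.414 1.102
v 4.098 3.396 1.625
v 2.202 4.044 2.795
v 3.303 4.026 3.318
v 3.324 4.819 1.882
v 2.976 2.621 2.538
v 3.389 2.937 3.032
v 3.677 2.708 2.417
v 3.67 4.715 2.501
v 3.959 4.486 1.886
v 4.197 3.703 2.708
v 2.341 2.954 2.534
v 2.63 2.725 1.919
v 2.623 4.732 2.003
v 2.911 4.503 1.388
v 2.103 3.737 1.712
v 3.291 3.975 1.087
v 3.117 2.876 1.415
v 2.482 3.209 1.411
v 2.59 3.888 1.208
v 3.939 3.964 1.395
v 3.764 2.865 1.723
v 4.177 3.181 2.217
v 4.285 3.86 2.014
v 3.617 3.349 1.215
v 2.536 4.575 2.697
v 2.361 3.476 3.025
v 2.015 3.58 2.406
v 2.123 4.259 2.203
v 3.183 4.564 3.005
v 3.009 3.465 3.333
v 3.71 3.552 3.212
v 3.818 4.231 3.009
v 2.683 4.091 3.205
f 2 1 4
f 2 4 3
f 4 1 5
f 4 5 3
f 5 1 6
f 5 6 3
f 6 1 7
f 6 7 3
f 7 1 8
f 7 8 3
f 8 1 9
f 8 9 3
f 9 1 10
f 9 10 3
f 10 1 11
f 10 11 3
f 11 1 12
f 11 12 3
f 12 1 13
f 12 13 3
f 13 1 14
f 13 14 3
f 14 1 15
f 14 15 3
f 15 1 2
f 15 2 3
f 17 16 20
f 17 20 18
f 18 20 21
f 18 21 19
f 20 16 22
f 20 22 21
f 21 22 23
f 21 23 19
f 22 16 24
f 22 24 23
f 23 24 25
f 23 25 19
f 24 16 26
f 24 26 25
f 25 26 27
f 25 27 19
f 26 16 28
f 26 28 27
f 27 28 29
f 27 29 19
f 28 16 30
f 28 30 29
f 29 30 31
f 29 31 19
f 30 16 32
f 30 32 31
f 31 32 33
f 31 33 19
f 32 16 34
f 32 34 33
f 33 34 35
f 33 35 19
f 34 16 36
f 34 36 35
f 35 36 37
f 35 37 19
f 36 16 38
f 36 38 37
f 37 38 39
f 37 39 19
f 38 16 17
f 38 17 39
f 39 17 18
f 39 18 19
f 40 77 56
f 77 51 80
f 56 80 45
f 77 80 56
f 40 56 52
f 56 45 57
f 52 57 41
f 56 57 52
f 40 52 61
f 52 41 62
f 61 62 47
f 52 62 61
f 40 61 73
f 61 47 76
f 73 76 50
f 61 76 73
f 40 73 77
f 73 50 81
f 77 81 51
f 73 81 77
f 41 57 68
f 57 45 71
f 68 71 49
f 57 71 68
f 45 80 58
f 80 51 79
f 58 79 44
f 80 79 58
f 51 81 78
f 81 50 74
f 78 74 42
f 81 74 78
f 50 76 75
f 76 47 63
f 75 63 46
f 76 63 75
f 47 62 67
f 62 41 64
f 67 64 48
f 62 64 67
f 43 69 55
f 69 49 70
f 55 70 44
f 69 70 55
f 43 55 53
f 55 44 54
f 53 54 42
f 55 54 53
f 43 53 60
f 53 42 59
f 60 59 46
f 53 59 60
f 43 60 65
f 60 46 66
f 65 66 48
f 60 66 65
f 43 65 69
f 65 48 72
f 69 72 49
f 65 72 69
f 44 70 58
f 70 49 71
f 58 71 45
f 70 71 58
f 42 54 78
f 54 44 79
f 78 79 51
f 54 79 78
f 46 59 75
f 59 42 74
f 75 74 50
f 59 74 75
f 48 66 67
f 66 46 63
f 67 63 47
f 66 63 67
f 49 72 68
f 72 48 64
f 68 64 41
f 72 64 68



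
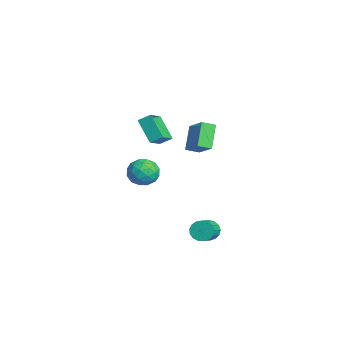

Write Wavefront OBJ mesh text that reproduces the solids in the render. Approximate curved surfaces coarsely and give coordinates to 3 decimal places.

v 1.684 -3.433 4.475
v 1.902 -2.726 4.951
v 0.685 -2.652 3.772
v 0.903 -1.945 4.248
v 2.917 -2.975 3.232
v 3.135 -2.268 3.708
v 1.918 -2.194 2.529
v 2.136 -1.487 3.005
v -2.809 0.606 1.353
v -1.383 1.046 2.361
v -2.837 1.481 1.012
v -1.412 1.921 2.019
v -1.668 0.099 -0.039
v -0.243 0.539 0.968
v -1.697 0.974 -0.381
v -0.271 1.414 0.627
v 1.003 -2.317 0.531
v 1.681 -2.185 -0.261
v 0.719 -3.915 0.021
v 1.397 -3.783 -0.771
v 1.746 -3.815 0.22
v 1.922 -2.828 0.536
v 0.478 -3.272 -0.776
v 0.654 -2.285 -0.46
v 1.357 -2.775 -1.068
v 2.141 -3.111 -0.453
v 0.259 -2.989 0.213
v 1.043 -3.325 0.828
v 1.367 -2.111 0.18
v 1.033 -3.989 -0.42
v 1.238 -4.009 0.162
v 1.637 -3.931 -0.303
v 1.508 -2.489 0.648
v 1.907 -2.411 0.183
v 1.945 -3.369 0.465
v 0.493 -3.689 -0.423
v 0.892 -3.611 -0.888
v 0.763 -2.169 0.063
v 1.162 -2.091 -0.402
v 0.455 -2.731 -0.705
v 1.575 -2.38 -0.76
v 1.409 -3.319 -1.06
v 0.868 -3.019 -1.063
v 0.971 -2.438 -0.877
v 2.036 -2.577 -0.398
v 1.869 -3.516 -0.699
v 2.074 -3.536 -0.116
v 2.177 -2.955 0.07
v 1.846 -2.924 -0.873
v 0.531 -2.584 0.459
v 0.364 -3.523 0.158
v 0.223 -3.145 -0.31
v 0.326 -2.564 -0.124
v 0.991 -2.781 0.82
v 0.825 -3.72 0.52
v 1.429 -3.662 0.637
v 1.532 -3.081 0.823
v 0.554 -3.176 0.633
v 3.328 0.387 -4.266
v 3.735 0.431 -4.894
v 4.839 -0.204 -4.222
v 4.432 -0.247 -3.594
v 3.808 0.738 -4.724
v 4.912 0.103 -4.051
v 3.77 0.965 -4.448
v 4.875 0.33 -3.776
v 3.632 1.059 -4.131
v 4.736 0.425 -3.458
v 3.423 1 -3.844
v 4.528 0.366 -3.172
v 3.193 0.8 -3.655
v 4.297 0.166 -2.983
v 2.994 0.506 -3.605
v 4.098 -0.129 -2.933
v 2.871 0.184 -3.707
v 3.975 -0.45 -3.035
v 2.853 -0.091 -3.937
v 3.957 -0.725 -3.265
v 2.944 -0.256 -4.242
v 4.048 -0.891 -3.57
v 3.122 -0.275 -4.553
v 4.226 -0.909 -3.881
v 3.348 -0.141 -4.798
v 4.452 -0.776 -4.126
v 3.569 0.113 -4.921
v 4.674 -0.521 -4.249
f 2 4 1
f 5 2 1
f 1 4 3
f 3 5 1
f 2 8 4
f 6 2 5
f 6 8 2
f 4 8 3
f 7 5 3
f 3 8 7
f 7 6 5
f 8 6 7
f 10 12 9
f 13 10 9
f 9 12 11
f 11 13 9
f 10 16 12
f 14 10 13
f 14 16 10
f 12 16 11
f 15 13 11
f 11 16 15
f 15 14 13
f 16 14 15
f 17 54 33
f 54 28 57
f 33 57 22
f 54 57 33
f 17 33 29
f 33 22 34
f 29 34 18
f 33 34 29
f 17 29 38
f 29 18 39
f 38 39 24
f 29 39 38
f 17 38 50
f 38 24 53
f 50 53 27
f 38 53 50
f 17 50 54
f 50 27 58
f 54 58 28
f 50 58 54
f 18 34 45
f 34 22 48
f 45 48 26
f 34 48 45
f 22 57 35
f 57 28 56
f 35 56 21
f 57 56 35
f 28 58 55
f 58 27 51
f 55 51 19
f 58 51 55
f 27 53 52
f 53 24 40
f 52 40 23
f 53 40 52
f 24 39 44
f 39 18 41
f 44 41 25
f 39 41 44
f 20 46 32
f 46 26 47
f 32 47 21
f 46 47 32
f 20 32 30
f 32 21 31
f 30 31 19
f 32 31 30
f 20 30 37
f 30 19 36
f 37 36 23
f 30 36 37
f 20 37 42
f 37 23 43
f 42 43 25
f 37 43 42
f 20 42 46
f 42 25 49
f 46 49 26
f 42 49 46
f 21 47 35
f 47 26 48
f 35 48 22
f 47 48 35
f 19 31 55
f 31 21 56
f 55 56 28
f 31 56 55
f 23 36 52
f 36 19 51
f 52 51 27
f 36 51 52
f 25 43 44
f 43 23 40
f 44 40 24
f 43 40 44
f 26 49 45
f 49 25 41
f 45 41 18
f 49 41 45
f 60 59 63
f 60 63 61
f 61 63 64
f 61 64 62
f 63 59 65
f 63 65 64
f 64 65 66
f 64 66 62
f 65 59 67
f 65 67 66
f 66 67 68
f 66 68 62
f 67 59 69
f 67 69 68
f 68 69 70
f 68 70 62
f 69 59 71
f 69 71 70
f 70 71 72
f 70 72 62
f 71 59 73
f 71 73 72
f 72 73 74
f 72 74 62
f 73 59 75
f 73 75 74
f 74 75 76
f 74 76 62
f 75 59 77
f 75 77 76
f 76 77 78
f 76 78 62
f 77 59 79
f 77 79 78
f 78 79 80
f 78 80 62
f 79 59 81
f 79 81 80
f 80 81 82
f 80 82 62
f 81 59 83
f 81 83 82
f 82 83 84
f 82 84 62
f 83 59 85
f 83 85 84
f 84 85 86
f 84 86 62
f 85 59 60
f 85 60 86
f 86 60 61
f 86 61 62



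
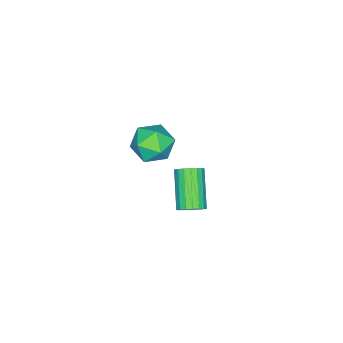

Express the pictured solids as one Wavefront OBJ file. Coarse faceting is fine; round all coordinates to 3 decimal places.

v 1.03 0.241 -4.438
v 1.377 0.519 -3.884
v -0.004 -0.463 -2.528
v -0.35 -0.741 -3.082
v 1.158 0.738 -3.948
v -0.223 -0.243 -2.592
v 0.914 0.859 -4.109
v -0.466 -0.123 -2.753
v 0.694 0.857 -4.335
v -0.687 -0.124 -2.979
v 0.54 0.733 -4.581
v -0.841 -0.248 -3.225
v 0.483 0.512 -4.799
v -0.898 -0.47 -3.443
v 0.534 0.237 -4.946
v -0.846 -0.745 -3.59
v 0.684 -0.037 -4.992
v -0.697 -1.019 -3.636
v 0.903 -0.257 -4.928
v -0.478 -1.238 -3.572
v 1.146 -0.377 -4.767
v -0.234 -1.359 -3.411
v 1.367 -0.376 -4.541
v -0.014 -1.357 -3.185
v 1.521 -0.252 -4.295
v 0.14 -1.233 -2.939
v 1.578 -0.03 -4.077
v 0.197 -1.012 -2.721
v 1.526 0.245 -3.93
v 0.146 -0.737 -2.574
v 2.063 0.003 1.898
v 2.616 -0.059 0.944
v 2.524 -1.681 2.276
v 3.077 -1.743 1.322
v 3.451 -1.097 2.135
v 3.166 -0.056 1.902
v 1.974 -1.684 1.318
v 1.689 -0.643 1.085
v 2.561 -1.102 0.586
v 3.473 -0.739 1.091
v 1.667 -1.001 2.129
v 2.579 -0.638 2.634
f 2 1 5
f 2 5 3
f 3 5 6
f 3 6 4
f 5 1 7
f 5 7 6
f 6 7 8
f 6 8 4
f 7 1 9
f 7 9 8
f 8 9 10
f 8 10 4
f 9 1 11
f 9 11 10
f 10 11 12
f 10 12 4
f 11 1 13
f 11 13 12
f 12 13 14
f 12 14 4
f 13 1 15
f 13 15 14
f 14 15 16
f 14 16 4
f 15 1 17
f 15 17 16
f 16 17 18
f 16 18 4
f 17 1 19
f 17 19 18
f 18 19 20
f 18 20 4
f 19 1 21
f 19 21 20
f 20 21 22
f 20 22 4
f 21 1 23
f 21 23 22
f 22 23 24
f 22 24 4
f 23 1 25
f 23 25 24
f 24 25 26
f 24 26 4
f 25 1 27
f 25 27 26
f 26 27 28
f 26 28 4
f 27 1 29
f 27 29 28
f 28 29 30
f 28 30 4
f 29 1 2
f 29 2 30
f 30 2 3
f 30 3 4
f 31 42 36
f 31 36 32
f 31 32 38
f 31 38 41
f 31 41 42
f 32 36 40
f 36 42 35
f 42 41 33
f 41 38 37
f 38 32 39
f 34 40 35
f 34 35 33
f 34 33 37
f 34 37 39
f 34 39 40
f 35 40 36
f 33 35 42
f 37 33 41
f 39 37 38
f 40 39 32



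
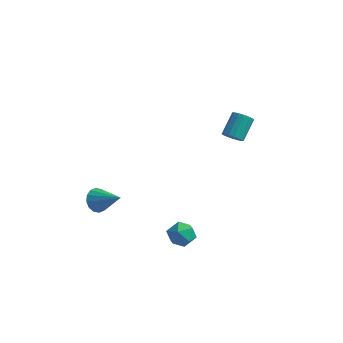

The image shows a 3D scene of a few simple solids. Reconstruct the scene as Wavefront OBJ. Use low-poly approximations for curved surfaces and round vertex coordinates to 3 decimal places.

v 2.573 -2.47 -3.276
v 3.202 -2.174 -3.108
v 3.098 -3.486 -3.452
v 3.727 -3.19 -3.284
v 3.229 -3.283 -2.779
v 2.904 -2.655 -2.67
v 3.396 -3.005 -3.89
v 3.071 -2.377 -3.781
v 3.71 -2.505 -3.487
v 3.607 -2.677 -2.8
v 2.693 -2.983 -3.76
v 2.59 -3.155 -3.073
v -1.157 -2.723 -2.783
v -0.879 -3.023 -3.302
v 0.117 -2.837 -2.037
v -0.821 -2.69 -3.35
v -0.853 -2.366 -3.247
v -0.966 -2.138 -3.02
v -1.13 -2.066 -2.729
v -1.301 -2.171 -2.452
v -1.434 -2.424 -2.264
v -1.492 -2.757 -2.216
v -1.46 -3.081 -2.319
v -1.347 -3.309 -2.547
v -1.183 -3.381 -2.838
v -1.012 -3.276 -3.114
v 2.631 2.653 -0.577
v 3.119 2.788 -0.732
v 3.137 3.723 0.142
v 2.649 3.587 0.297
v 2.968 2.929 -0.879
v 2.986 3.863 -0.005
v 2.739 3.006 -0.957
v 2.757 3.941 -0.083
v 2.485 3.002 -0.948
v 2.503 3.937 -0.074
v 2.265 2.919 -0.854
v 2.283 3.853 0.021
v 2.129 2.774 -0.696
v 2.147 3.708 0.178
v 2.108 2.601 -0.511
v 2.126 3.536 0.363
v 2.206 2.441 -0.342
v 2.224 3.375 0.533
v 2.402 2.328 -0.226
v 2.42 3.263 0.648
v 2.65 2.291 -0.191
v 2.668 3.225 0.684
v 2.894 2.336 -0.244
v 2.912 3.27 0.631
v 3.078 2.453 -0.373
v 3.096 3.388 0.501
v 3.159 2.617 -0.55
v 3.177 3.551 0.325
f 1 12 6
f 1 6 2
f 1 2 8
f 1 8 11
f 1 11 12
f 2 6 10
f 6 12 5
f 12 11 3
f 11 8 7
f 8 2 9
f 4 10 5
f 4 5 3
f 4 3 7
f 4 7 9
f 4 9 10
f 5 10 6
f 3 5 12
f 7 3 11
f 9 7 8
f 10 9 2
f 14 13 16
f 14 16 15
f 16 13 17
f 16 17 15
f 17 13 18
f 17 18 15
f 18 13 19
f 18 19 15
f 19 13 20
f 19 20 15
f 20 13 21
f 20 21 15
f 21 13 22
f 21 22 15
f 22 13 23
f 22 23 15
f 23 13 24
f 23 24 15
f 24 13 25
f 24 25 15
f 25 13 26
f 25 26 15
f 26 13 14
f 26 14 15
f 28 27 31
f 28 31 29
f 29 31 32
f 29 32 30
f 31 27 33
f 31 33 32
f 32 33 34
f 32 34 30
f 33 27 35
f 33 35 34
f 34 35 36
f 34 36 30
f 35 27 37
f 35 37 36
f 36 37 38
f 36 38 30
f 37 27 39
f 37 39 38
f 38 39 40
f 38 40 30
f 39 27 41
f 39 41 40
f 40 41 42
f 40 42 30
f 41 27 43
f 41 43 42
f 42 43 44
f 42 44 30
f 43 27 45
f 43 45 44
f 44 45 46
f 44 46 30
f 45 27 47
f 45 47 46
f 46 47 48
f 46 48 30
f 47 27 49
f 47 49 48
f 48 49 50
f 48 50 30
f 49 27 51
f 49 51 50
f 50 51 52
f 50 52 30
f 51 27 53
f 51 53 52
f 52 53 54
f 52 54 30
f 53 27 28
f 53 28 54
f 54 28 29
f 54 29 30



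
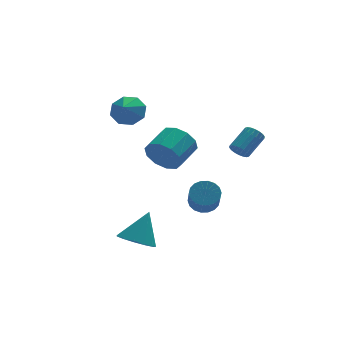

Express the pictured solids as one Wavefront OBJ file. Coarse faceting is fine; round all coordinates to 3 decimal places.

v -0.906 2.746 2.225
v -0.054 2.561 2.517
v -1.314 1.934 2.895
v -0.375 3.048 2.912
v -1.007 3.358 2.904
v -1.58 3.31 2.498
v -1.759 2.932 1.932
v -1.438 2.445 1.537
v -0.806 2.135 1.545
v -0.233 2.183 1.951
v -1.848 -3.44 -3.194
v -1.034 -3.238 -3.682
v -1.092 -2.84 -1.686
v -1.343 -2.789 -3.706
v -1.813 -2.546 -3.567
v -2.294 -2.587 -3.31
v -2.633 -2.899 -3.016
v -2.722 -3.383 -2.779
v -2.534 -3.885 -2.673
v -2.128 -4.246 -2.732
v -1.633 -4.351 -2.939
v -1.206 -4.167 -3.226
v -0.983 -3.752 -3.503
v 2.379 0.748 -3.349
v 2.779 0.227 -3.77
v 2.581 -0.829 -2.652
v 2.181 -0.308 -2.231
v 3.027 0.38 -3.581
v 2.829 -0.675 -2.463
v 3.146 0.606 -3.347
v 2.948 -0.449 -2.229
v 3.114 0.861 -3.112
v 2.916 -0.195 -1.994
v 2.936 1.092 -2.925
v 2.738 0.037 -1.807
v 2.647 1.256 -2.822
v 2.45 0.201 -1.704
v 2.306 1.319 -2.823
v 2.108 0.263 -1.705
v 1.979 1.269 -2.928
v 1.781 0.213 -1.81
v 1.731 1.115 -3.117
v 1.533 0.06 -1.999
v 1.612 0.889 -3.351
v 1.414 -0.166 -2.233
v 1.644 0.635 -3.586
v 1.446 -0.421 -2.468
v 1.822 0.403 -3.773
v 1.624 -0.652 -2.655
v 2.11 0.239 -3.876
v 1.913 -0.816 -2.758
v 2.452 0.177 -3.875
v 2.254 -0.879 -2.757
v -0.187 -1.717 1.284
v 0.4 -1.938 0.505
v 1.394 -0.964 0.978
v 0.807 -0.743 1.756
v 0.026 -1.475 0.337
v 1.02 -0.501 0.81
v -0.429 -1.104 0.531
v 0.565 -0.131 1.004
v -0.792 -0.968 1.012
v 0.203 0.006 1.485
v -0.924 -1.118 1.597
v 0.071 -0.144 2.07
v -0.774 -1.496 2.062
v 0.22 -0.522 2.535
v -0.4 -1.959 2.23
v 0.594 -0.985 2.703
v 0.055 -2.329 2.036
v 1.049 -1.356 2.509
v 0.417 -2.466 1.555
v 1.412 -1.492 2.028
v 0.549 -2.316 0.97
v 1.544 -1.342 1.443
v 2.802 -4.081 2.479
v 3.037 -3.925 2.03
v 3.952 -3.223 2.751
v 3.718 -3.379 3.201
v 2.877 -3.755 2.068
v 3.792 -3.054 2.789
v 2.703 -3.65 2.187
v 3.618 -2.949 2.908
v 2.548 -3.63 2.364
v 3.463 -2.929 3.085
v 2.444 -3.7 2.564
v 3.359 -2.998 3.285
v 2.411 -3.845 2.747
v 3.326 -3.143 3.468
v 2.455 -4.036 2.877
v 3.37 -3.335 3.598
v 2.568 -4.237 2.929
v 3.483 -3.535 3.65
v 2.728 -4.406 2.891
v 3.643 -3.705 3.612
v 2.902 -4.511 2.772
v 3.817 -3.81 3.493
v 3.057 -4.531 2.595
v 3.972 -3.83 3.316
v 3.161 -4.462 2.395
v 4.076 -3.76 3.116
v 3.194 -4.317 2.212
v 4.109 -3.615 2.933
v 3.15 -4.125 2.082
v 4.065 -3.424 2.803
f 2 1 4
f 2 4 3
f 4 1 5
f 4 5 3
f 5 1 6
f 5 6 3
f 6 1 7
f 6 7 3
f 7 1 8
f 7 8 3
f 8 1 9
f 8 9 3
f 9 1 10
f 9 10 3
f 10 1 2
f 10 2 3
f 12 11 14
f 12 14 13
f 14 11 15
f 14 15 13
f 15 11 16
f 15 16 13
f 16 11 17
f 16 17 13
f 17 11 18
f 17 18 13
f 18 11 19
f 18 19 13
f 19 11 20
f 19 20 13
f 20 11 21
f 20 21 13
f 21 11 22
f 21 22 13
f 22 11 23
f 22 23 13
f 23 11 12
f 23 12 13
f 25 24 28
f 25 28 26
f 26 28 29
f 26 29 27
f 28 24 30
f 28 30 29
f 29 30 31
f 29 31 27
f 30 24 32
f 30 32 31
f 31 32 33
f 31 33 27
f 32 24 34
f 32 34 33
f 33 34 35
f 33 35 27
f 34 24 36
f 34 36 35
f 35 36 37
f 35 37 27
f 36 24 38
f 36 38 37
f 37 38 39
f 37 39 27
f 38 24 40
f 38 40 39
f 39 40 41
f 39 41 27
f 40 24 42
f 40 42 41
f 41 42 43
f 41 43 27
f 42 24 44
f 42 44 43
f 43 44 45
f 43 45 27
f 44 24 46
f 44 46 45
f 45 46 47
f 45 47 27
f 46 24 48
f 46 48 47
f 47 48 49
f 47 49 27
f 48 24 50
f 48 50 49
f 49 50 51
f 49 51 27
f 50 24 52
f 50 52 51
f 51 52 53
f 51 53 27
f 52 24 25
f 52 25 53
f 53 25 26
f 53 26 27
f 55 54 58
f 55 58 56
f 56 58 59
f 56 59 57
f 58 54 60
f 58 60 59
f 59 60 61
f 59 61 57
f 60 54 62
f 60 62 61
f 61 62 63
f 61 63 57
f 62 54 64
f 62 64 63
f 63 64 65
f 63 65 57
f 64 54 66
f 64 66 65
f 65 66 67
f 65 67 57
f 66 54 68
f 66 68 67
f 67 68 69
f 67 69 57
f 68 54 70
f 68 70 69
f 69 70 71
f 69 71 57
f 70 54 72
f 70 72 71
f 71 72 73
f 71 73 57
f 72 54 74
f 72 74 73
f 73 74 75
f 73 75 57
f 74 54 55
f 74 55 75
f 75 55 56
f 75 56 57
f 77 76 80
f 77 80 78
f 78 80 81
f 78 81 79
f 80 76 82
f 80 82 81
f 81 82 83
f 81 83 79
f 82 76 84
f 82 84 83
f 83 84 85
f 83 85 79
f 84 76 86
f 84 86 85
f 85 86 87
f 85 87 79
f 86 76 88
f 86 88 87
f 87 88 89
f 87 89 79
f 88 76 90
f 88 90 89
f 89 90 91
f 89 91 79
f 90 76 92
f 90 92 91
f 91 92 93
f 91 93 79
f 92 76 94
f 92 94 93
f 93 94 95
f 93 95 79
f 94 76 96
f 94 96 95
f 95 96 97
f 95 97 79
f 96 76 98
f 96 98 97
f 97 98 99
f 97 99 79
f 98 76 100
f 98 100 99
f 99 100 101
f 99 101 79
f 100 76 102
f 100 102 101
f 101 102 103
f 101 103 79
f 102 76 104
f 102 104 103
f 103 104 105
f 103 105 79
f 104 76 77
f 104 77 105
f 105 77 78
f 105 78 79

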